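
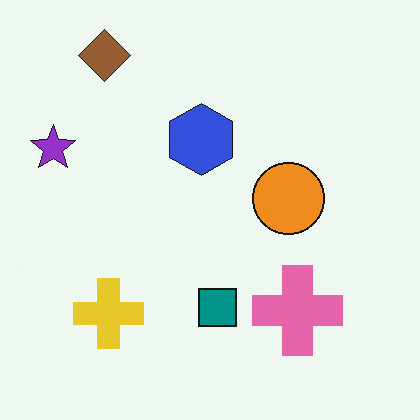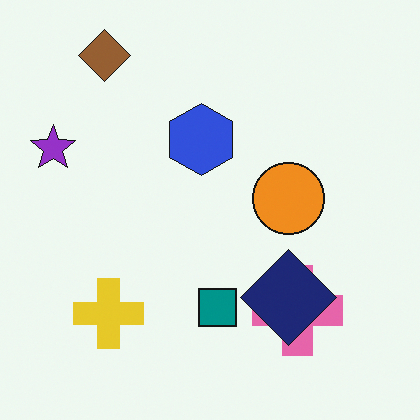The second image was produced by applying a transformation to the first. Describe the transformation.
The transformation is: overlaid with an additional navy diamond.

A navy diamond appears in the second image that is absent from the first.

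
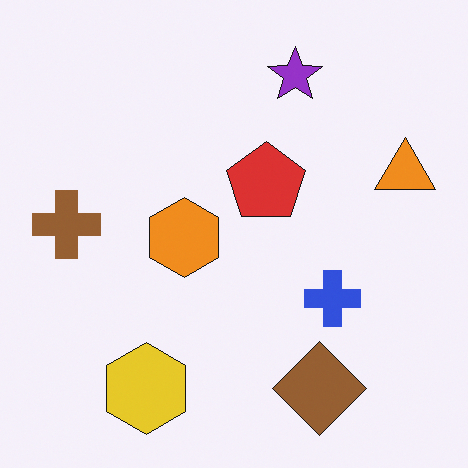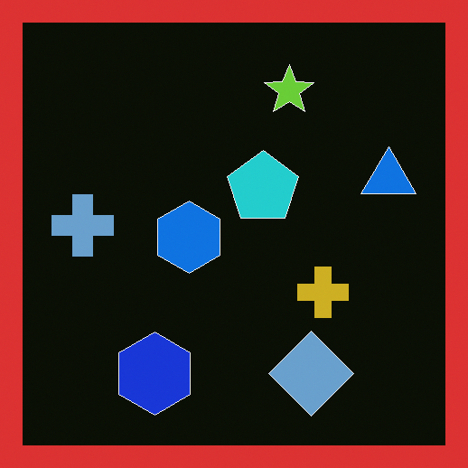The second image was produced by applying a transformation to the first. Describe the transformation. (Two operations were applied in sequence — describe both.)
The image was color-inverted (negative), then framed with a red border.

The light background has become dark and every shape's color is its complement — a photographic negative. A solid red frame runs around the edge of the second image, with the content slightly shrunk inside it.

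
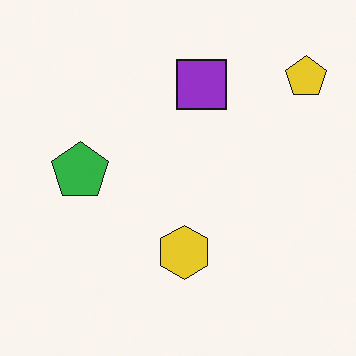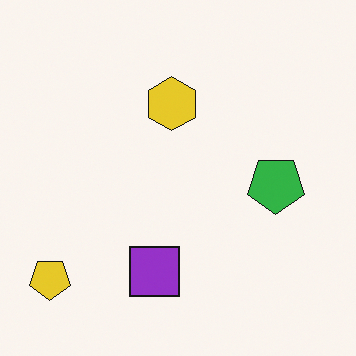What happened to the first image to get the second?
The second image is the first rotated 180°.

The yellow pentagon sits in the top-right of the first image and the bottom-left of the second — consistent with a whole-image 180° rotation.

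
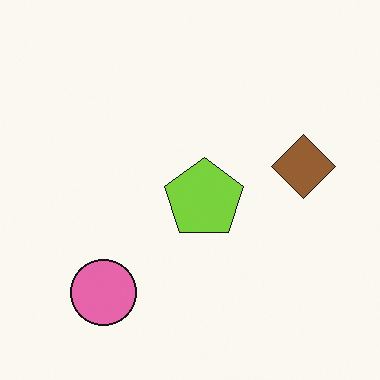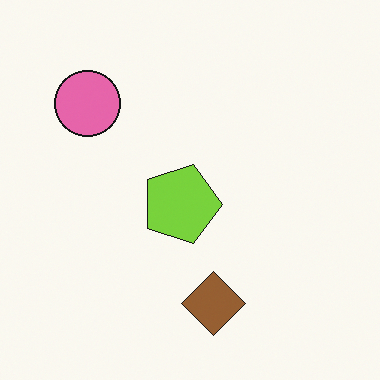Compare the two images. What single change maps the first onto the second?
This is the original image rotated 90° clockwise.

The pink circle sits in the bottom-left of the first image and the top-left of the second — consistent with a whole-image 90° clockwise rotation.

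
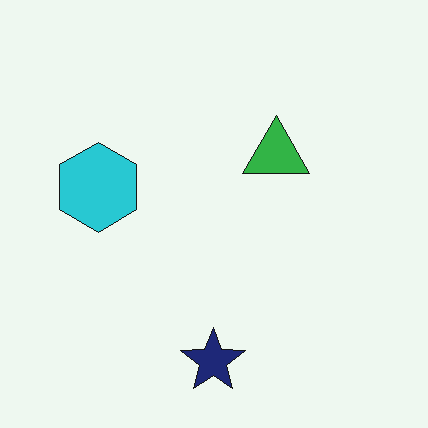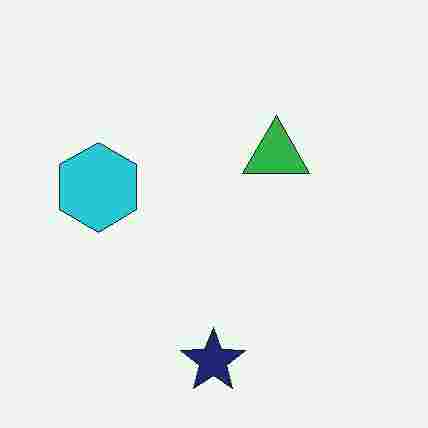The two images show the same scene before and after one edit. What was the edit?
The second image is the first degraded with heavy JPEG compression.

Blocky 8×8 compression artifacts appear around shape edges and the flat background shows ringing — characteristic JPEG degradation.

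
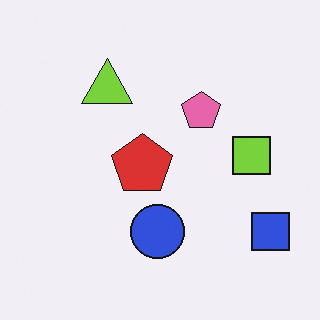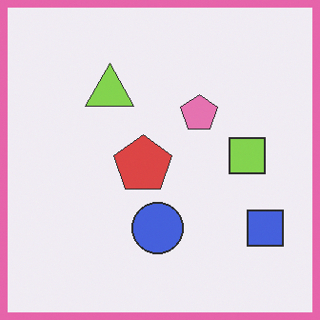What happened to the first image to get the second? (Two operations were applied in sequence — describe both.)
This is the original image given slightly reduced contrast, then framed with a pink border.

Tones are pushed toward mid-grey across the whole image — a global contrast change. A solid pink frame runs around the edge of the second image, with the content slightly shrunk inside it.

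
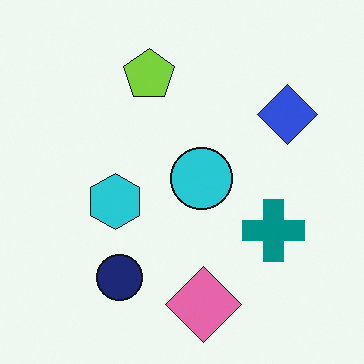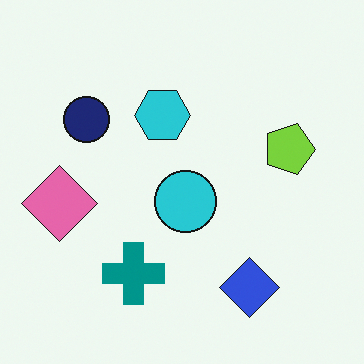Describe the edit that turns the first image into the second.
The image was rotated 90° clockwise.

The blue diamond sits in the top-right of the first image and the bottom-right of the second — consistent with a whole-image 90° clockwise rotation.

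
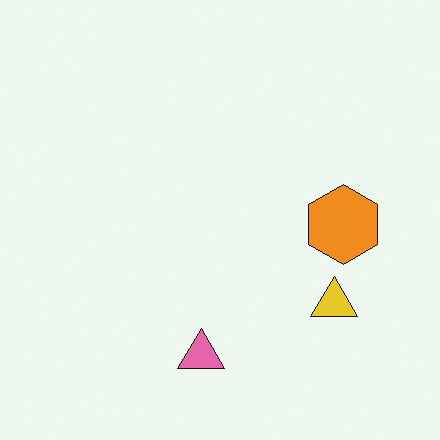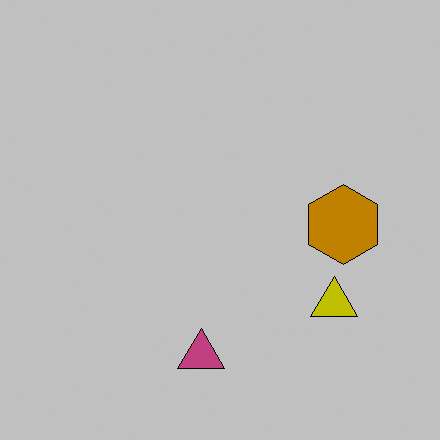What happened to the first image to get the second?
The second image is the first aggressively posterized.

Each flat color has snapped to a coarser quantized level — most visibly, the near-white background has dropped to a flat grey.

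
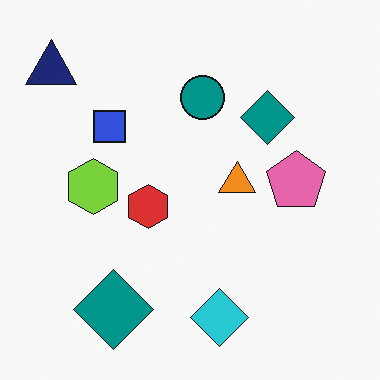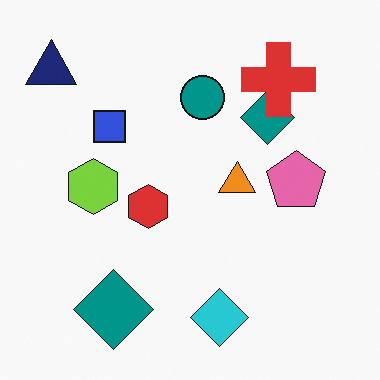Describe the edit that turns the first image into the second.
It was overlaid with an additional red cross.

A red cross appears in the second image that is absent from the first.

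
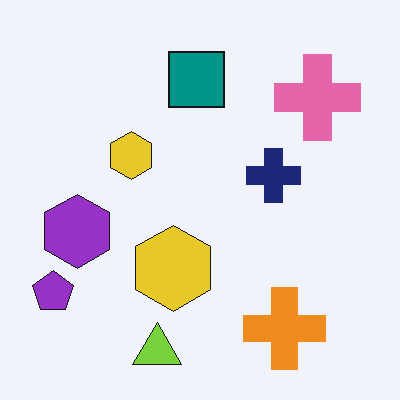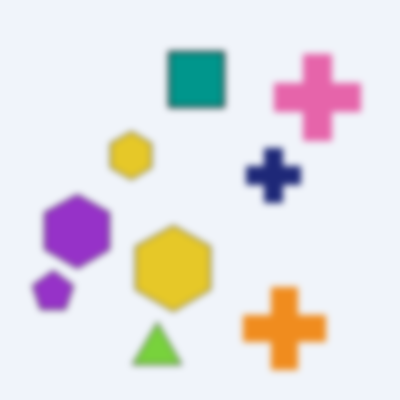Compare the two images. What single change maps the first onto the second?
This is the original image moderately blurred.

Shape edges and outlines are uniformly softened across the whole image.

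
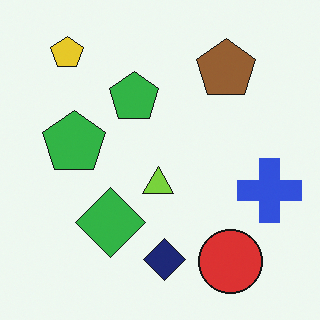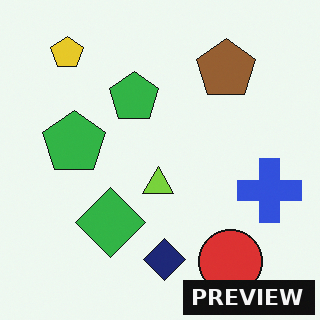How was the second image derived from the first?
It was watermarked with the text "PREVIEW" in the lower-right corner.

A dark label reading "PREVIEW" appears in the lower-right corner.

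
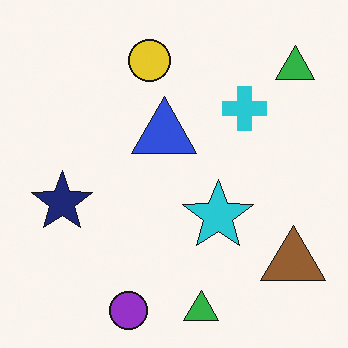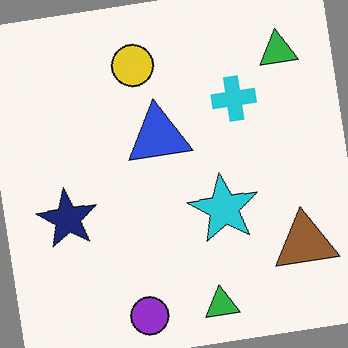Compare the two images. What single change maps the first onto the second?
This is the original image rotated counter-clockwise by a small amount.

Every shape is tilted by the same angle and the image corners show triangular fill wedges — a whole-image rotation by a non-right angle.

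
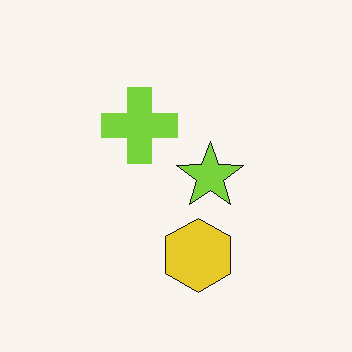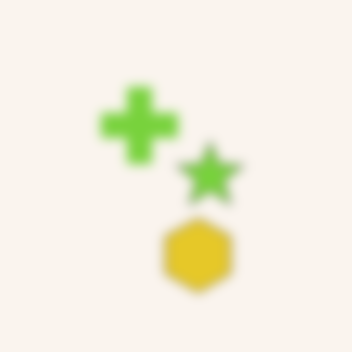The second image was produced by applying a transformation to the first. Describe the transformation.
This is the original image strongly gaussian-blurred.

Shape edges and outlines are uniformly softened across the whole image.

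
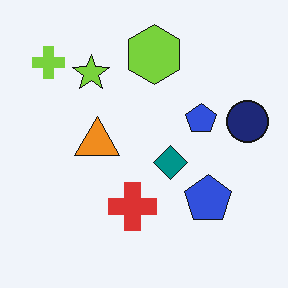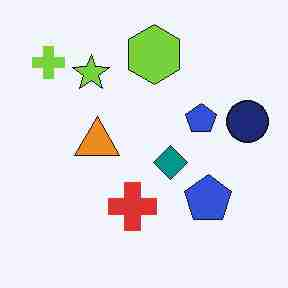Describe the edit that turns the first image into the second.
It was heavily JPEG-compressed with obvious blocking artifacts.

Blocky 8×8 compression artifacts appear around shape edges and the flat background shows ringing — characteristic JPEG degradation.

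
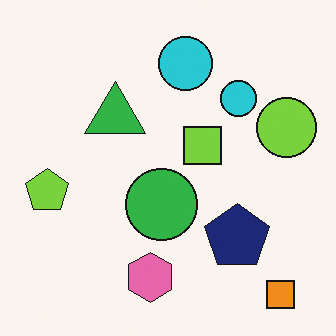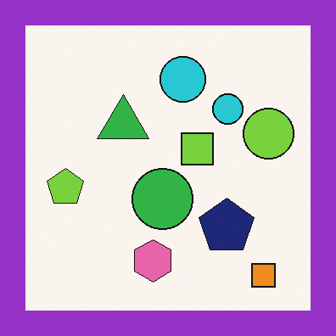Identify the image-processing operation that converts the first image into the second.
It was framed with a purple border.

A solid purple frame runs around the edge of the second image, with the content slightly shrunk inside it.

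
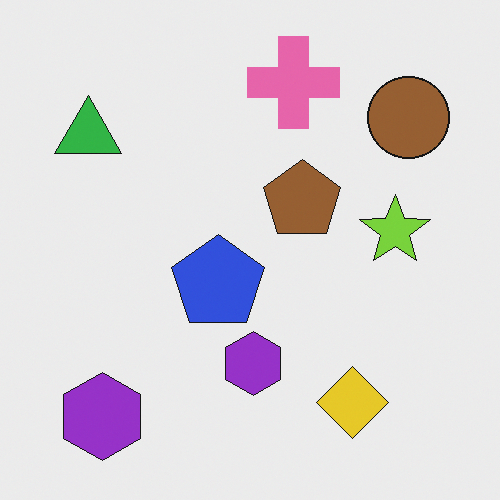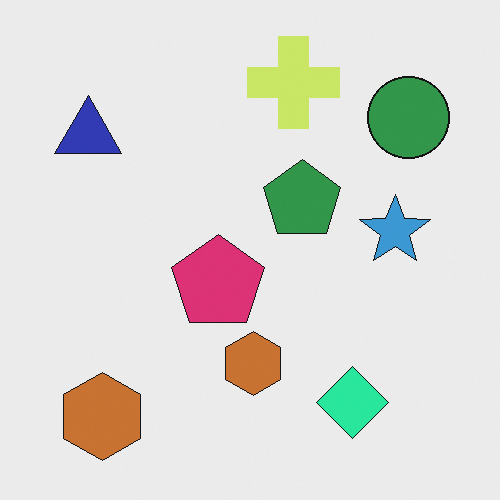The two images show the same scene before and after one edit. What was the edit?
It was hue-shifted noticeably.

Every shape's color has rotated by the same amount around the hue wheel — a uniform hue shift.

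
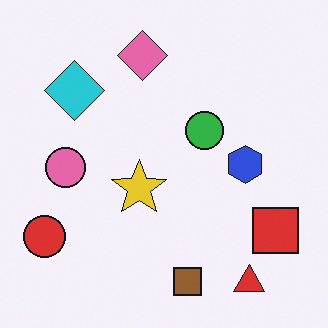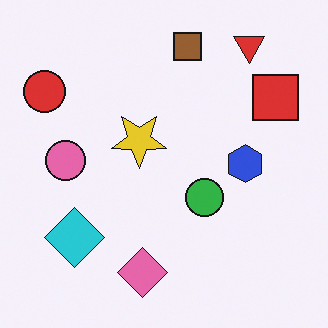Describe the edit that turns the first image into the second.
Flipped vertically (top ↔ bottom).

The red triangle is in the bottom-right of the first image and the top-right of the second — shapes on opposite sides of the horizontal midline have swapped in a mirror flip.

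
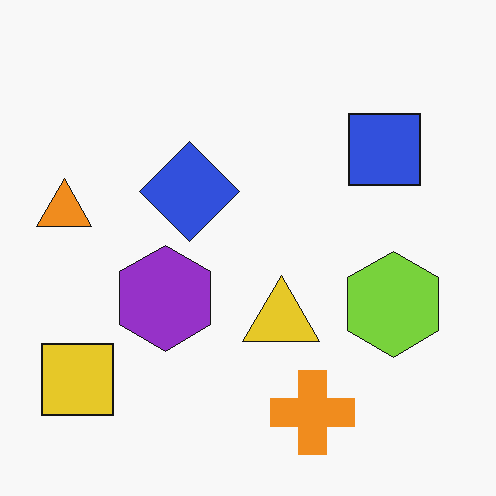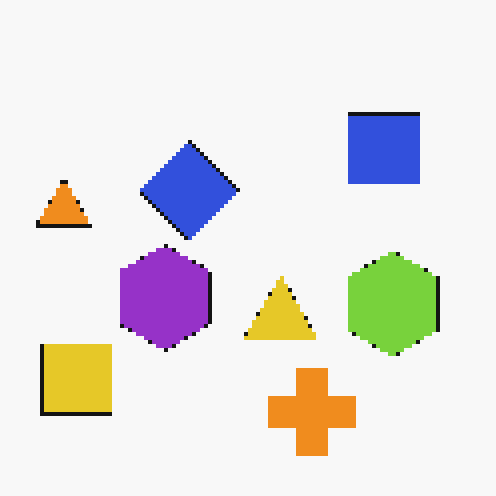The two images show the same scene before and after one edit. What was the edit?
The transformation is: lightly pixelated (a mild mosaic effect).

Shapes are reduced to large square blocks; fine edges and outlines are lost — a downscale-then-upscale (mosaic) effect.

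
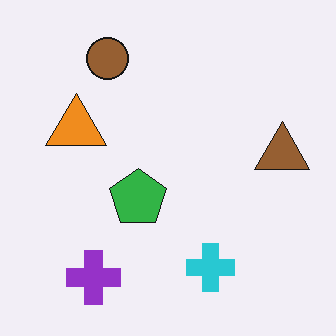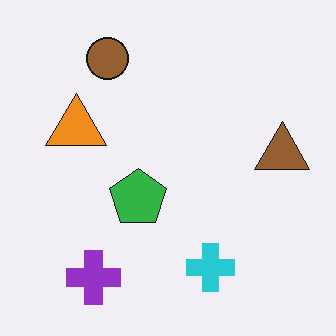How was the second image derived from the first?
It was given moderate JPEG compression.

Blocky 8×8 compression artifacts appear around shape edges and the flat background shows ringing — characteristic JPEG degradation.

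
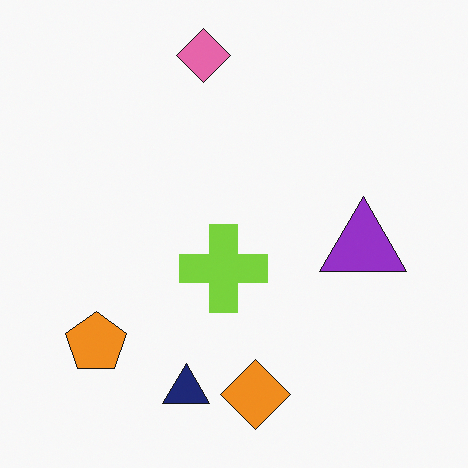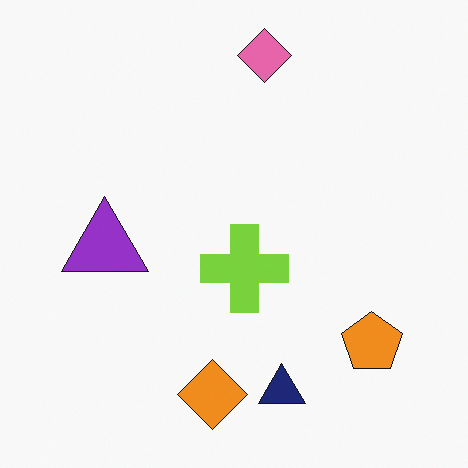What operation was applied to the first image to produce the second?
Flipped horizontally (left ↔ right).

The orange pentagon is in the bottom-left of the first image and the bottom-right of the second — shapes on opposite sides of the vertical midline have swapped in a mirror flip.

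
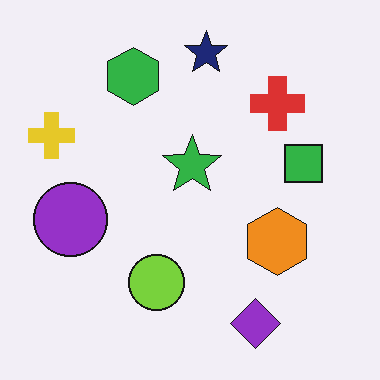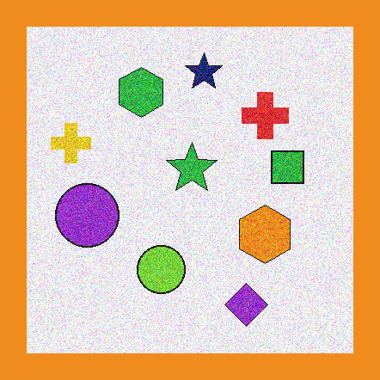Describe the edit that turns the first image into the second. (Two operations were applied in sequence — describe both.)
The transformation is: degraded with heavy additive noise, then framed with a orange border.

Random speckle covers the whole image, including the flat background. A solid orange frame runs around the edge of the second image, with the content slightly shrunk inside it.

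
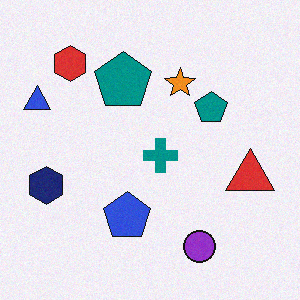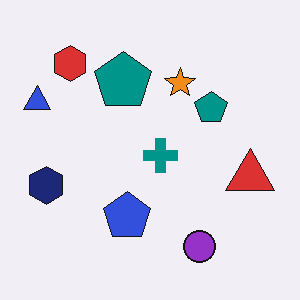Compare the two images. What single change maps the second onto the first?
The image was degraded with subtle gaussian noise.

Random speckle covers the whole image, including the flat background.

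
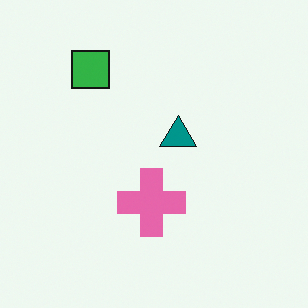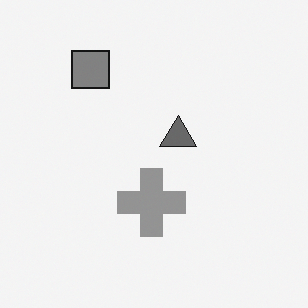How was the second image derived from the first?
This is the original image converted to grayscale.

All color is removed — every shape is now a shade of grey.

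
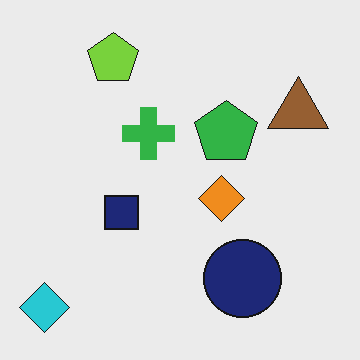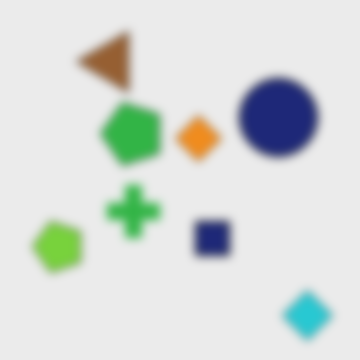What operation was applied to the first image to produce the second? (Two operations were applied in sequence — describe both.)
Rotated 90° counter-clockwise, then heavily blurred.

The cyan diamond sits in the bottom-left of the first image and the bottom-right of the second — consistent with a whole-image 90° counter-clockwise rotation. Shape edges and outlines are uniformly softened across the whole image.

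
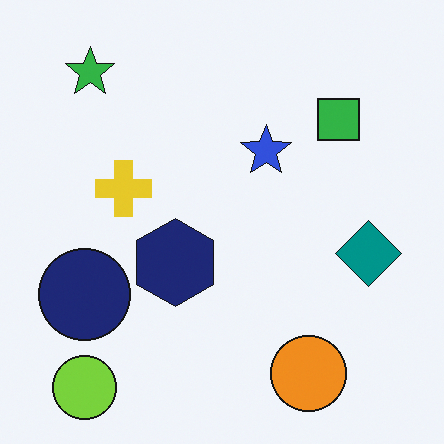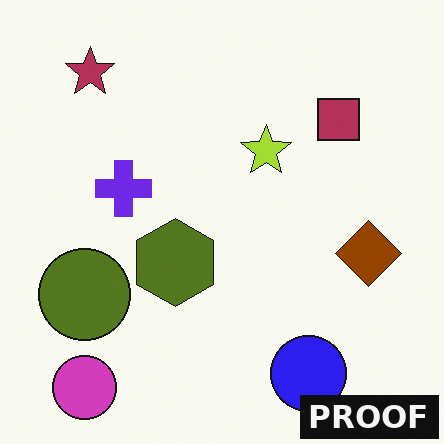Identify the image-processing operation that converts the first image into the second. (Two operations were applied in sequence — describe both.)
Hue-shifted by a large amount, then watermarked with the text "PROOF" in the lower-right corner.

Every shape's color has rotated by the same amount around the hue wheel — a uniform hue shift. A dark label reading "PROOF" appears in the lower-right corner.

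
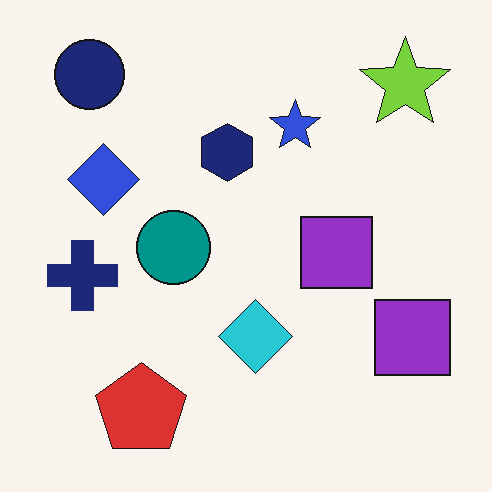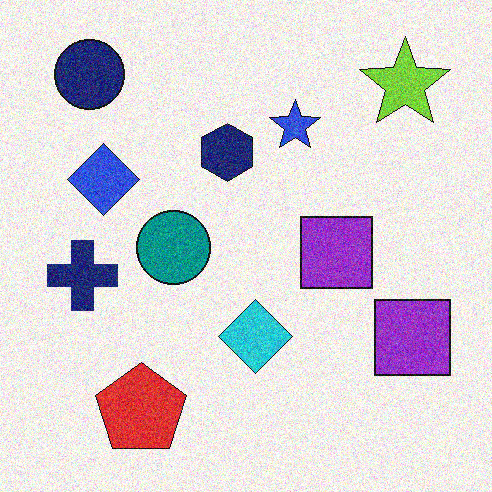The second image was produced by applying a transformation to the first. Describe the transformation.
The second image is the first degraded with moderate additive noise.

Random speckle covers the whole image, including the flat background.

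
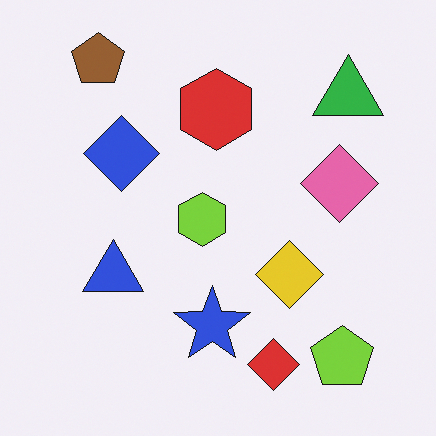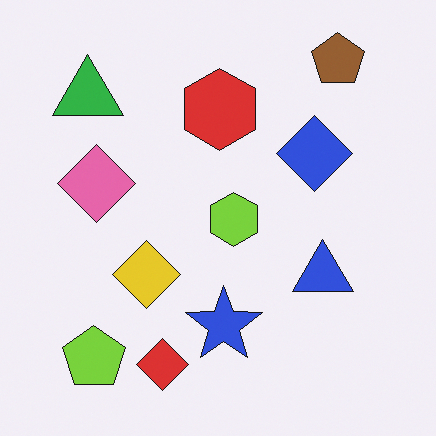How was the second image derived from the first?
The second image is the first flipped horizontally (left ↔ right).

The green triangle is in the top-right of the first image and the top-left of the second — shapes on opposite sides of the vertical midline have swapped in a mirror flip.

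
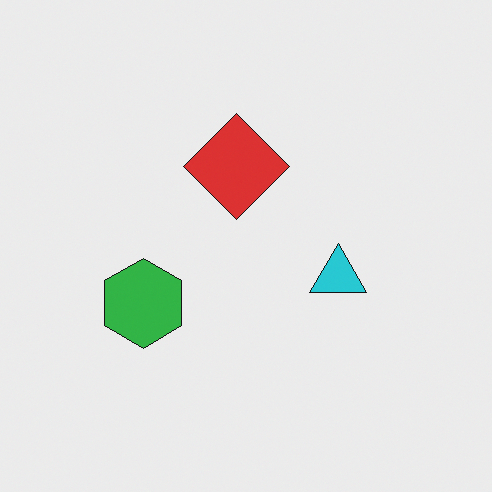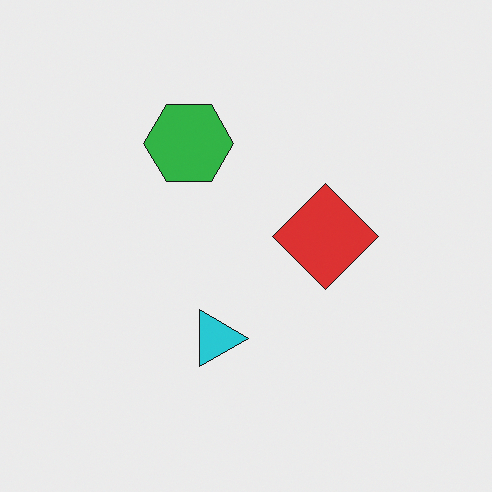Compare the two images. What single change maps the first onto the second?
The second image is the first rotated 90° clockwise.

The green hexagon sits in the left of the first image and the top of the second — consistent with a whole-image 90° clockwise rotation.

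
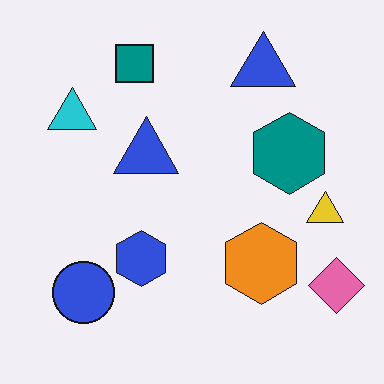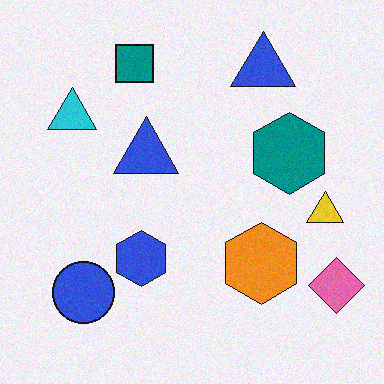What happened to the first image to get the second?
The transformation is: degraded with a light layer of grain.

Random speckle covers the whole image, including the flat background.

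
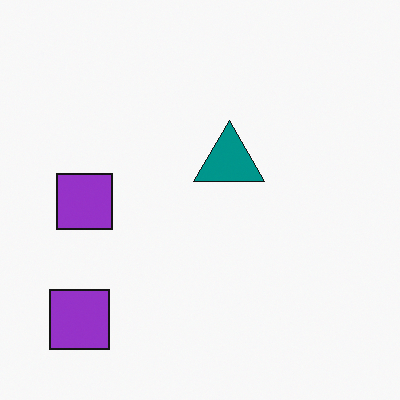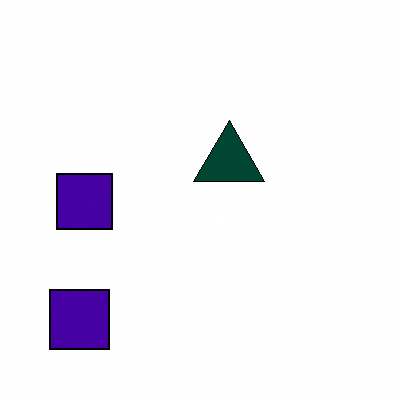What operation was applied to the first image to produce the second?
The image was given much higher contrast.

Tones are pushed away from mid-grey across the whole image — a global contrast change.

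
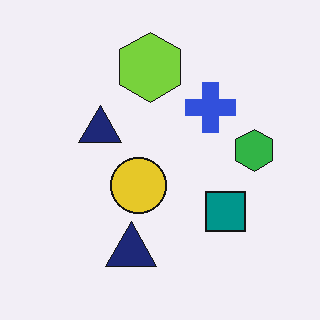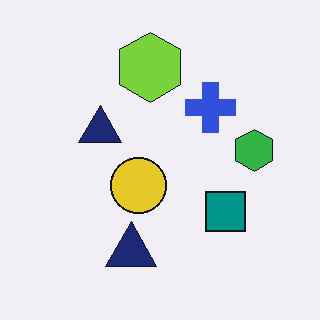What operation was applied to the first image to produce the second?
Given moderate JPEG compression.

Blocky 8×8 compression artifacts appear around shape edges and the flat background shows ringing — characteristic JPEG degradation.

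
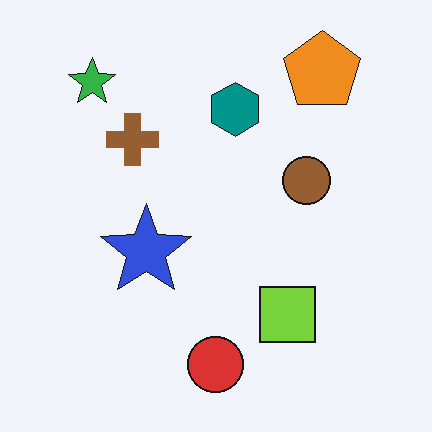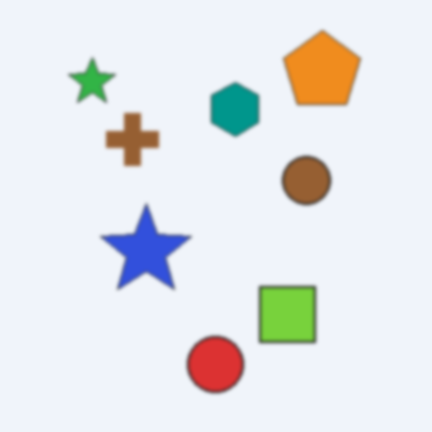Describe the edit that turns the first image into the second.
The second image is the first given a subtle gaussian blur.

Shape edges and outlines are uniformly softened across the whole image.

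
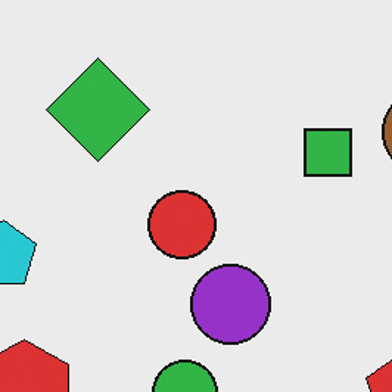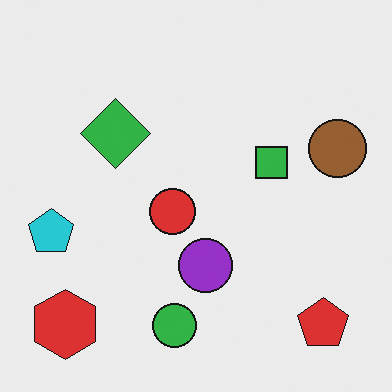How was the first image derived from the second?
This is the original image cropped to a modestly smaller region and rescaled.

The visible shapes are larger and the field of view is narrower; shapes near the original edges may be partly or wholly outside the frame — a crop-and-rescale.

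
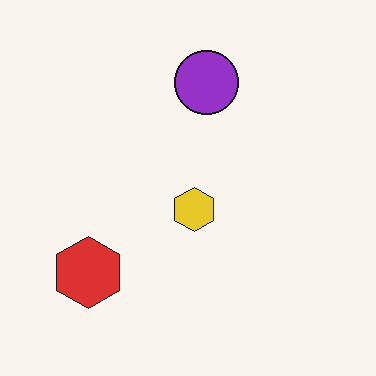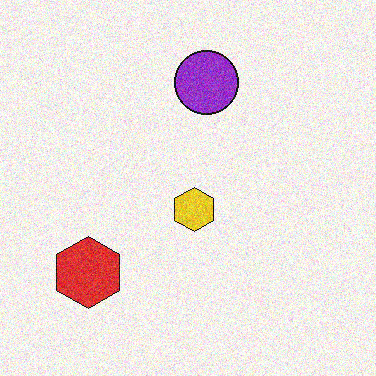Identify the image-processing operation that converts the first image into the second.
The second image is the first degraded with visible gaussian noise.

Random speckle covers the whole image, including the flat background.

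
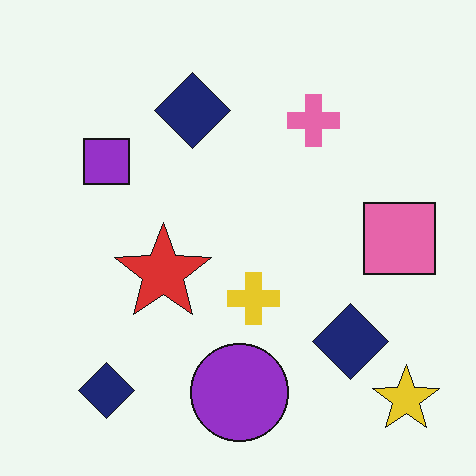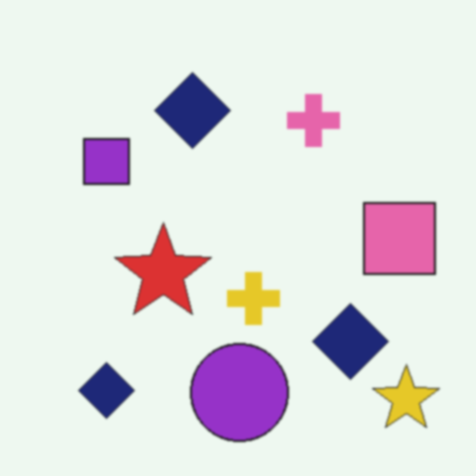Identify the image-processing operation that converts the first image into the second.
It was slightly softened.

Shape edges and outlines are uniformly softened across the whole image.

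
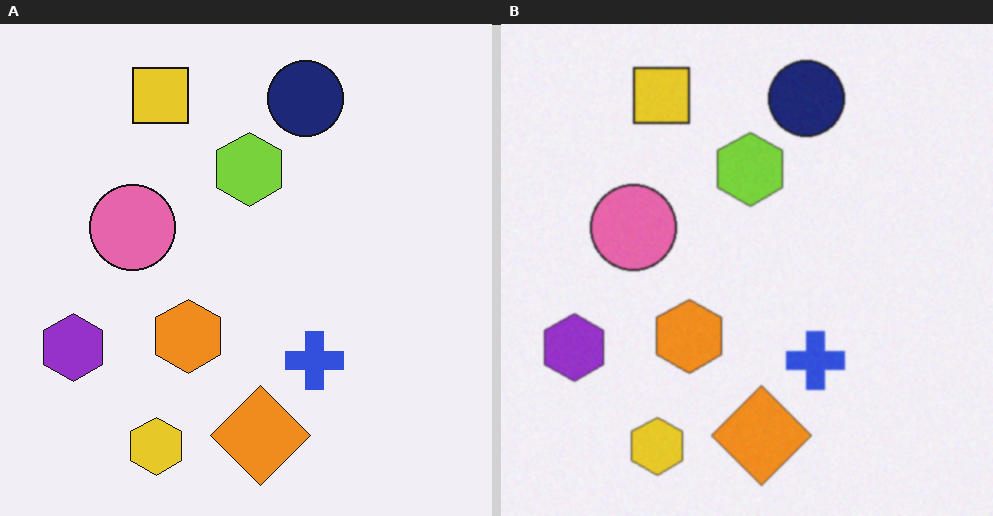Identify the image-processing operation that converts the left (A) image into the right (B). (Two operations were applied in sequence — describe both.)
This is the original image degraded with subtle gaussian noise, then lightly blurred.

Random speckle covers the whole image, including the flat background. Shape edges and outlines are uniformly softened across the whole image.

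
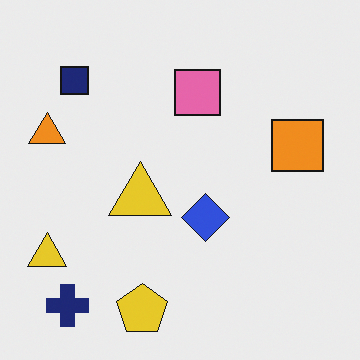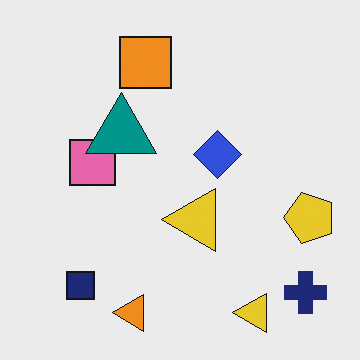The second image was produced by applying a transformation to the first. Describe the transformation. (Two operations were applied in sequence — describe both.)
The second image is the first rotated 90° counter-clockwise, then overlaid with an additional teal triangle.

The navy cross sits in the bottom-left of the first image and the bottom-right of the second — consistent with a whole-image 90° counter-clockwise rotation. A teal triangle appears in the second image that is absent from the first.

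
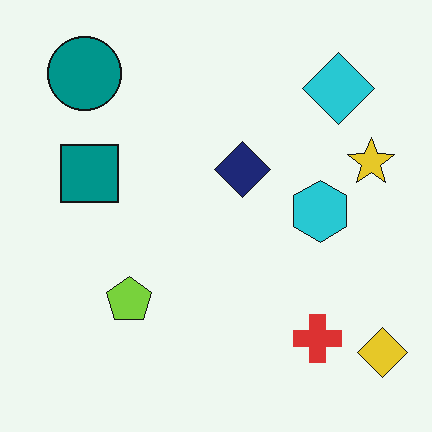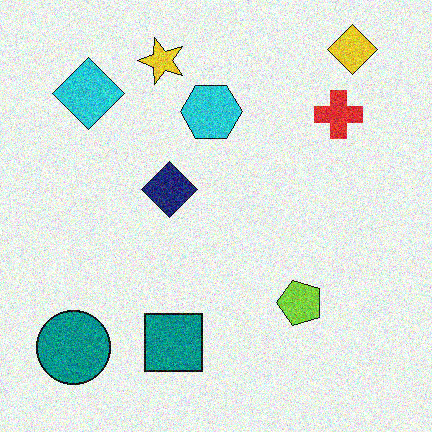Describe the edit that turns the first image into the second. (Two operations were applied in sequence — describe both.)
It was rotated 90° counter-clockwise, then degraded with visible gaussian noise.

The yellow diamond sits in the bottom-right of the first image and the top-right of the second — consistent with a whole-image 90° counter-clockwise rotation. Random speckle covers the whole image, including the flat background.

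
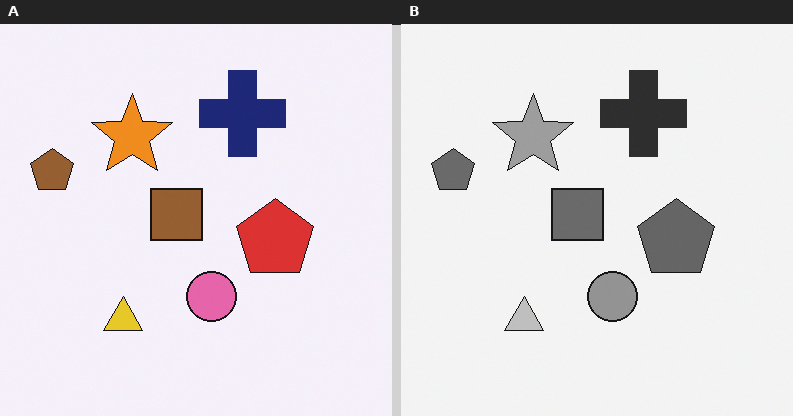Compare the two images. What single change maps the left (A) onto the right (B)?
It was converted to grayscale.

All color is removed — every shape is now a shade of grey.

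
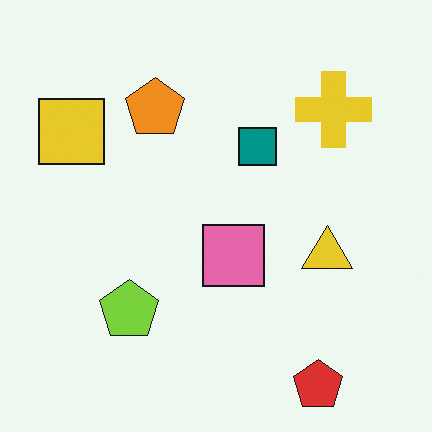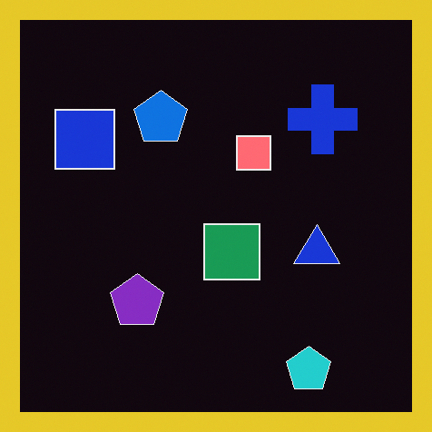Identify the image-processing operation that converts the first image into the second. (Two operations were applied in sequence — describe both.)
The image was color-inverted (negative), then framed with a yellow border.

The light background has become dark and every shape's color is its complement — a photographic negative. A solid yellow frame runs around the edge of the second image, with the content slightly shrunk inside it.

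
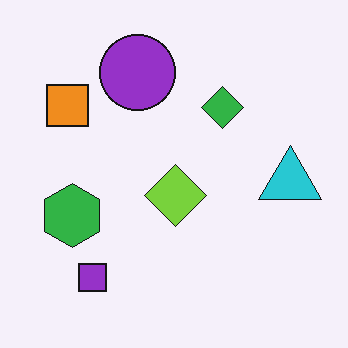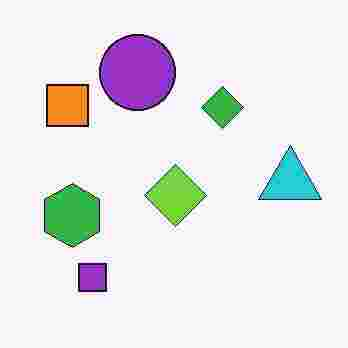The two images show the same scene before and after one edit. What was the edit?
The second image is the first heavily JPEG-compressed with obvious blocking artifacts.

Blocky 8×8 compression artifacts appear around shape edges and the flat background shows ringing — characteristic JPEG degradation.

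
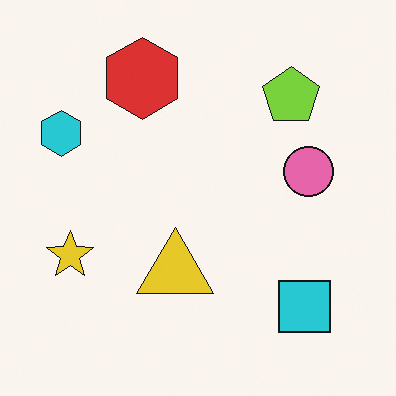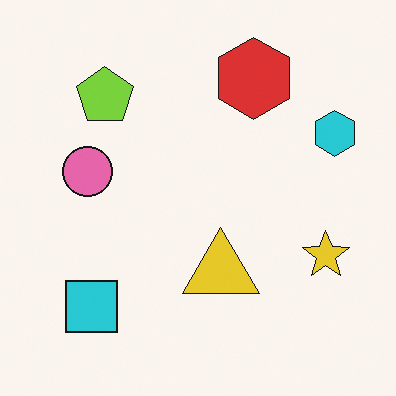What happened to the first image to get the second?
This is the original image flipped horizontally (left ↔ right).

The cyan hexagon is in the left of the first image and the right of the second — shapes on opposite sides of the vertical midline have swapped in a mirror flip.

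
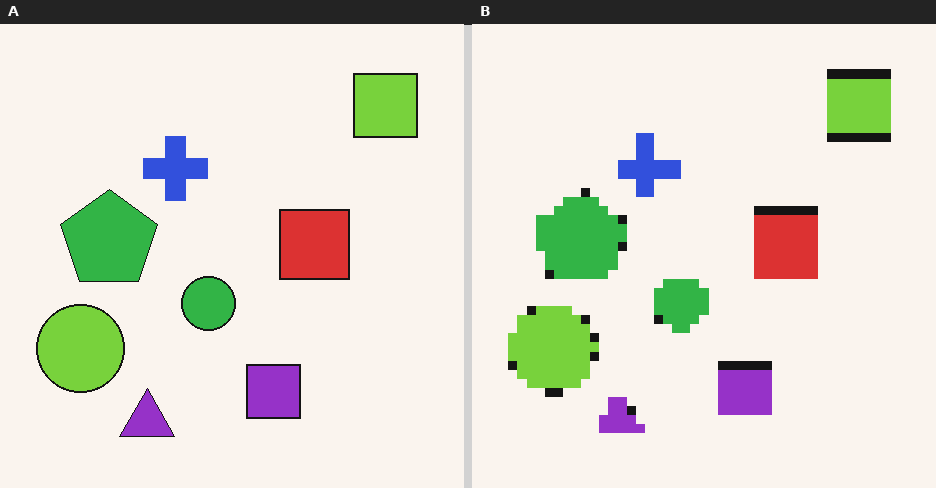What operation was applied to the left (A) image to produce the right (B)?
It was coarsely pixelated.

Shapes are reduced to large square blocks; fine edges and outlines are lost — a downscale-then-upscale (mosaic) effect.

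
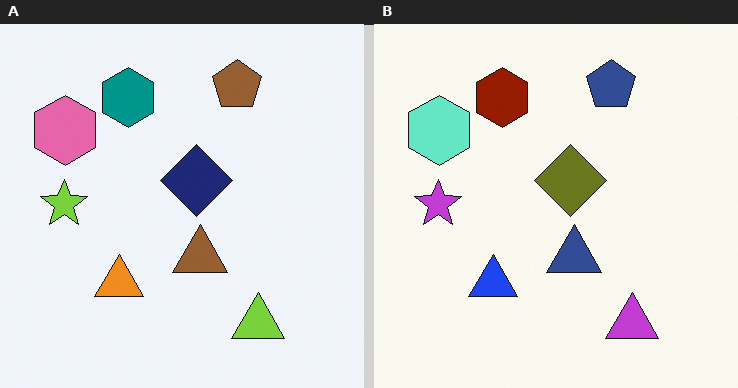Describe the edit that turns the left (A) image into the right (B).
The image was hue-shifted by a large amount.

Every shape's color has rotated by the same amount around the hue wheel — a uniform hue shift.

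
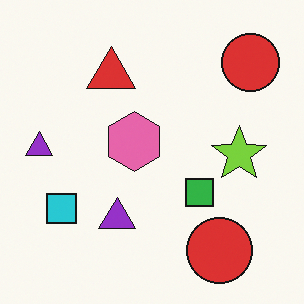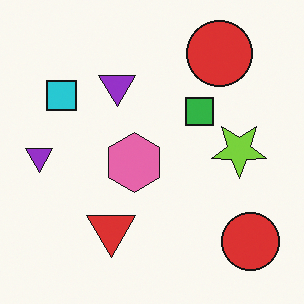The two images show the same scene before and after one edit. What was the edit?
The image was flipped vertically (top ↔ bottom).

The red triangle is in the top of the first image and the bottom of the second — shapes on opposite sides of the horizontal midline have swapped in a mirror flip.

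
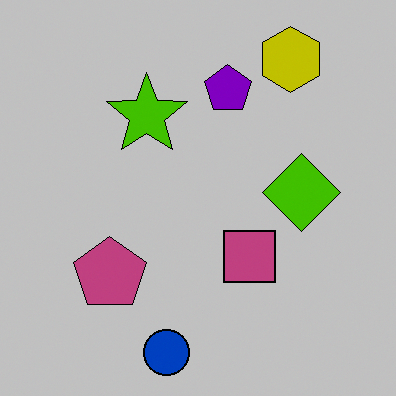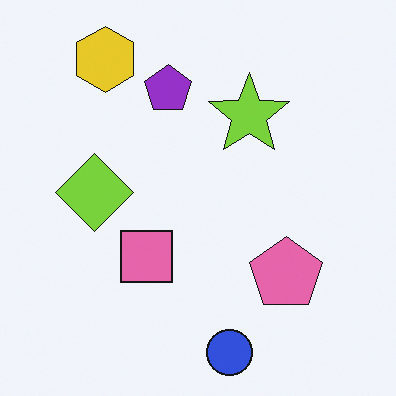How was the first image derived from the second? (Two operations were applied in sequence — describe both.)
The image was heavily posterized to just a handful of flat colors, then flipped horizontally (left ↔ right).

Each flat color has snapped to a coarser quantized level — most visibly, the near-white background has dropped to a flat grey. The lime diamond is in the left of the second image and the right of the first — shapes on opposite sides of the vertical midline have swapped in a mirror flip.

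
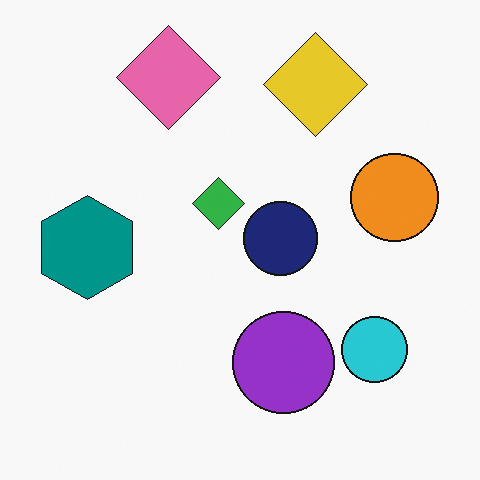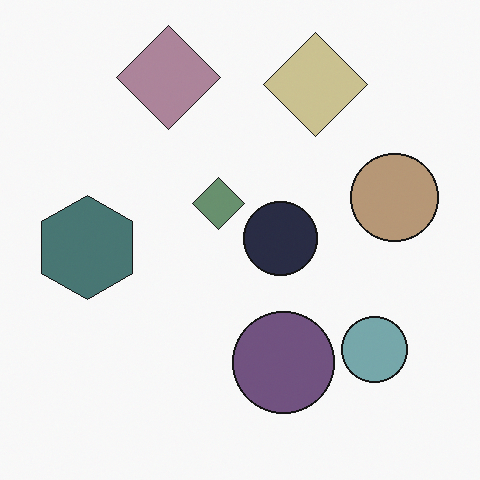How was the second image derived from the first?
This is the original image made much more muted (saturation change).

All colors are more muted and greyish — a global saturation change.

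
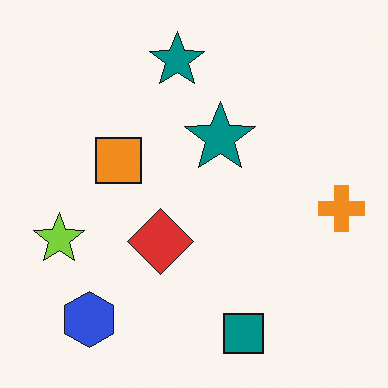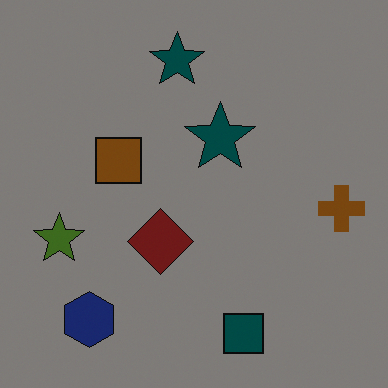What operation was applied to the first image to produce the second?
Noticeably darkened.

Every pixel — background and shapes alike — is uniformly darkened.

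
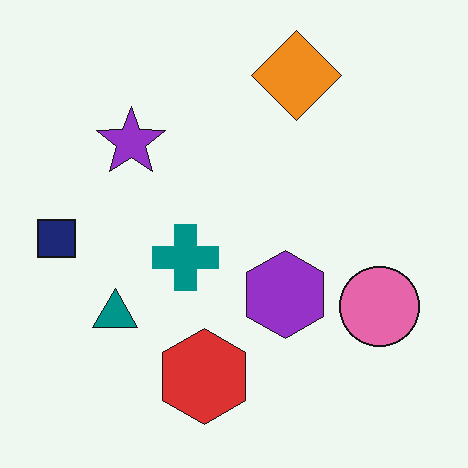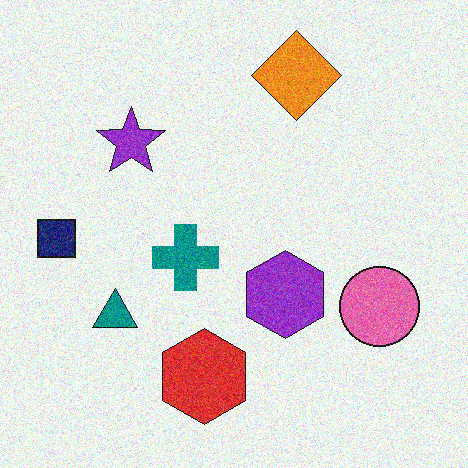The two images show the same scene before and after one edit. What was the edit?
Degraded with moderate additive noise.

Random speckle covers the whole image, including the flat background.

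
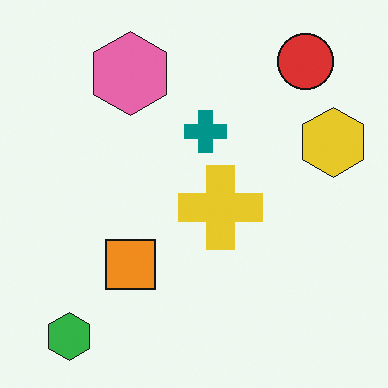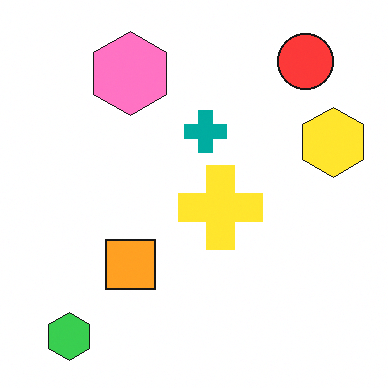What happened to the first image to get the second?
The image was slightly brightened.

Every pixel — background and shapes alike — is uniformly brightened.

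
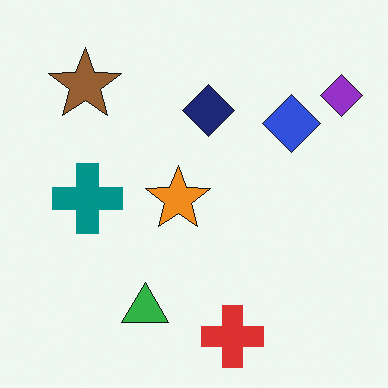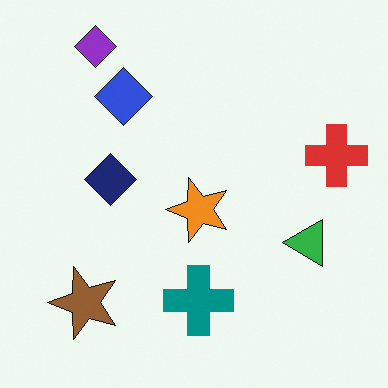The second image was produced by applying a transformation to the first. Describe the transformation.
The transformation is: rotated 90° counter-clockwise.

The purple diamond sits in the top-right of the first image and the top-left of the second — consistent with a whole-image 90° counter-clockwise rotation.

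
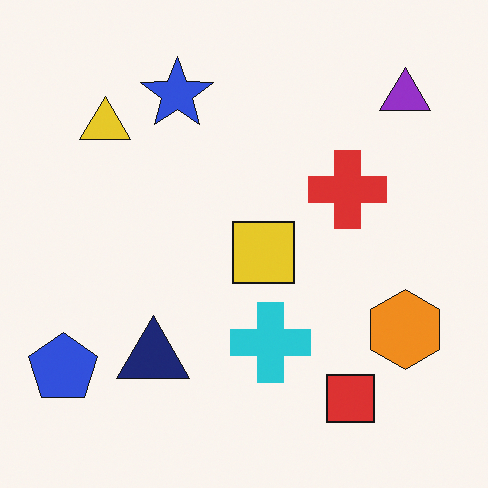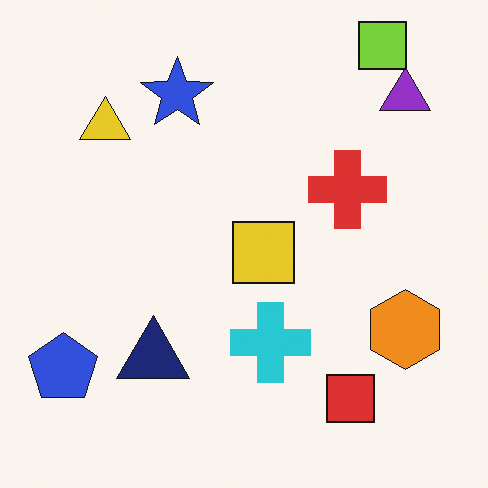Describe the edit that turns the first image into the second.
It was overlaid with an additional lime square.

A lime square appears in the second image that is absent from the first.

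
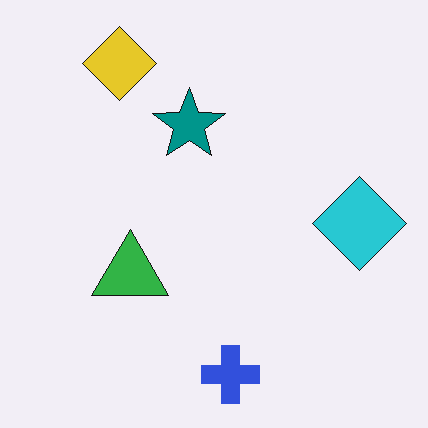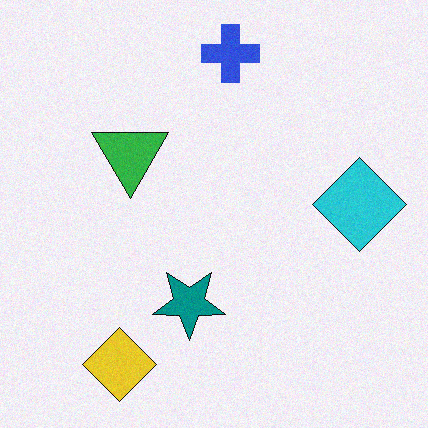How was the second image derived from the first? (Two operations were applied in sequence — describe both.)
The transformation is: degraded with subtle gaussian noise, then flipped vertically (top ↔ bottom).

Random speckle covers the whole image, including the flat background. The blue cross is in the bottom of the first image and the top of the second — shapes on opposite sides of the horizontal midline have swapped in a mirror flip.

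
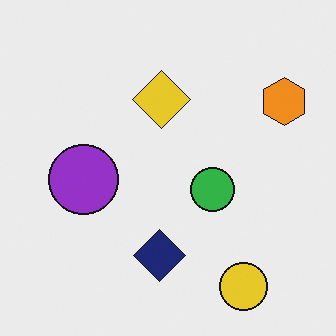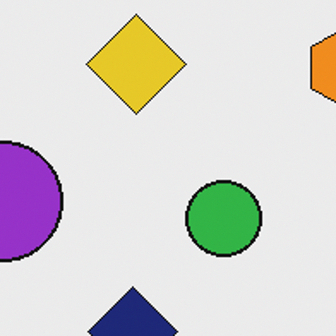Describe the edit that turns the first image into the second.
The transformation is: cropped to a noticeably smaller region and rescaled.

The visible shapes are larger and the field of view is narrower; shapes near the original edges may be partly or wholly outside the frame — a crop-and-rescale.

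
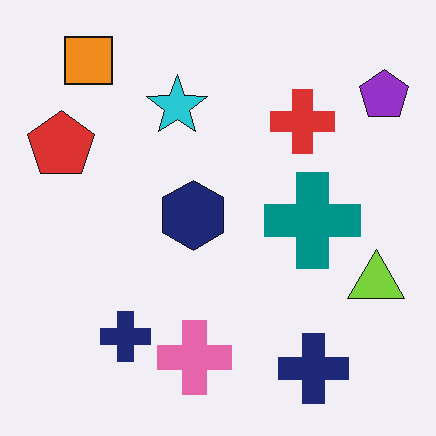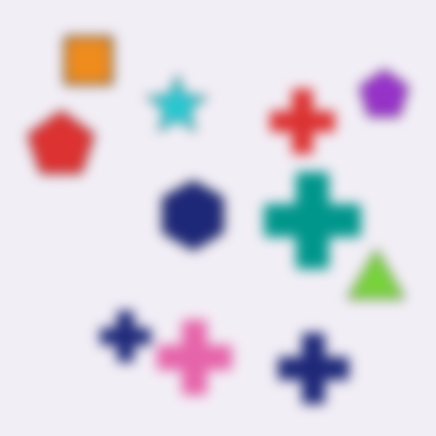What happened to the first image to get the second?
Heavily blurred.

Shape edges and outlines are uniformly softened across the whole image.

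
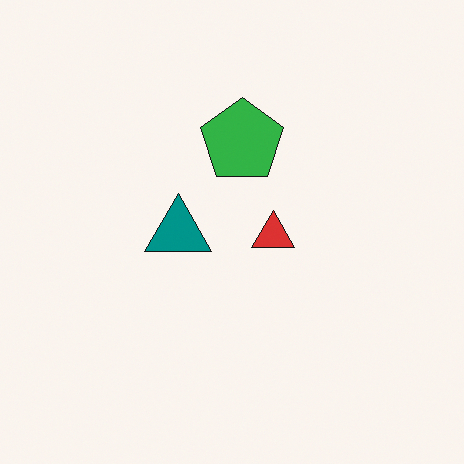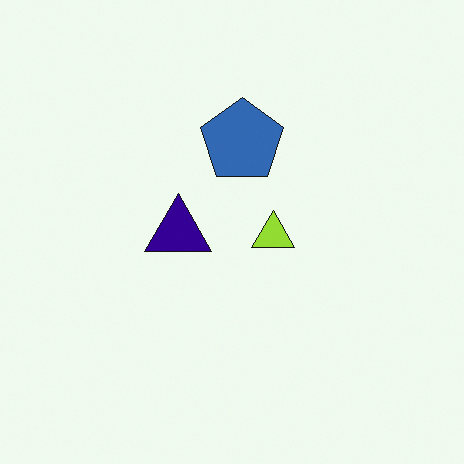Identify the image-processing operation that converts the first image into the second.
The second image is the first hue-shifted through roughly a third of the color wheel.

Every shape's color has rotated by the same amount around the hue wheel — a uniform hue shift.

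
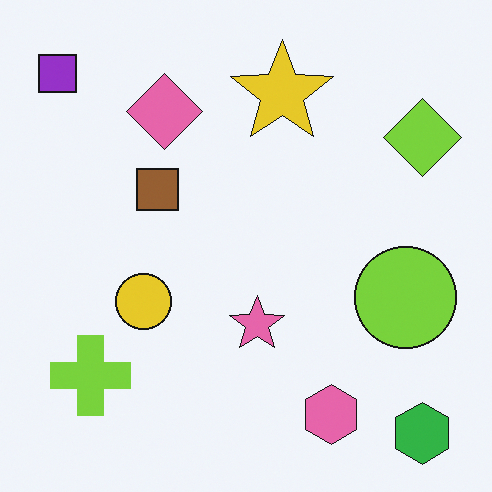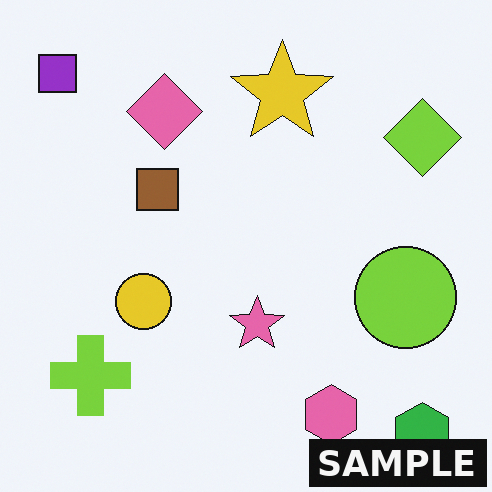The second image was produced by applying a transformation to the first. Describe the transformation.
The transformation is: watermarked with the text "SAMPLE" in the lower-right corner.

A dark label reading "SAMPLE" appears in the lower-right corner.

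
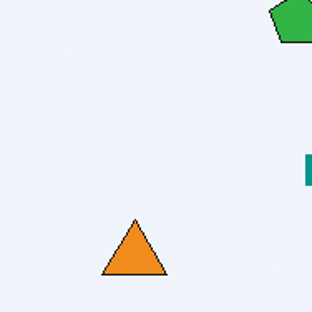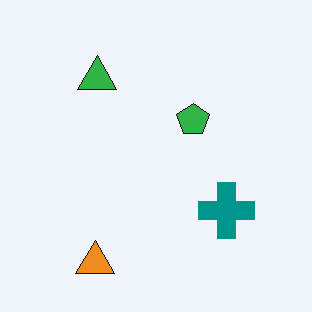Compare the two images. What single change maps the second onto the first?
The image was cropped tightly and scaled back up.

The visible shapes are larger and the field of view is narrower; shapes near the original edges may be partly or wholly outside the frame — a crop-and-rescale.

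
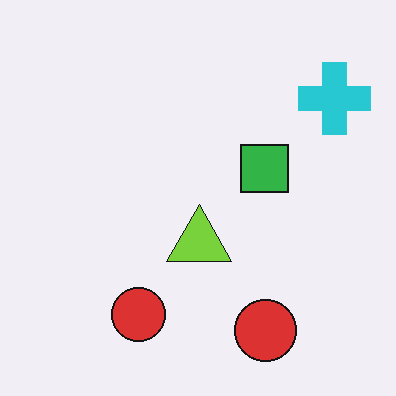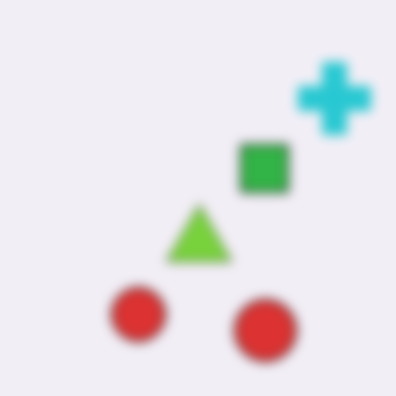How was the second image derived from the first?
The transformation is: strongly gaussian-blurred.

Shape edges and outlines are uniformly softened across the whole image.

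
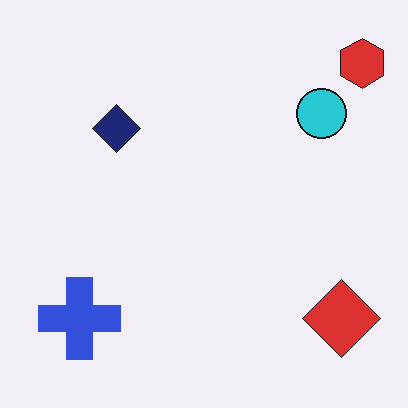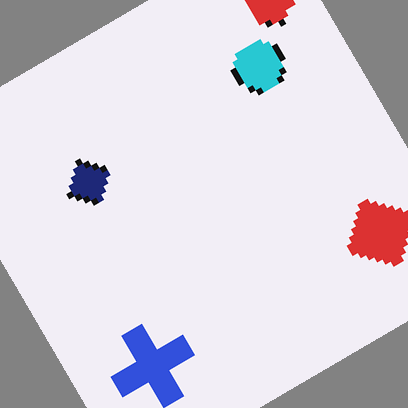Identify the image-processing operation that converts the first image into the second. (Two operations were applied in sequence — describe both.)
The image was pixelated into visible square blocks, then rotated counter-clockwise by a large amount — several tens of degrees.

Shapes are reduced to large square blocks; fine edges and outlines are lost — a downscale-then-upscale (mosaic) effect. Every shape is tilted by the same angle and the image corners show triangular fill wedges — a whole-image rotation by a non-right angle.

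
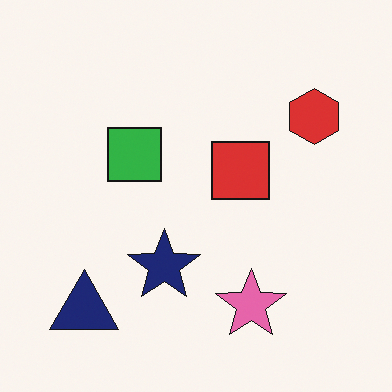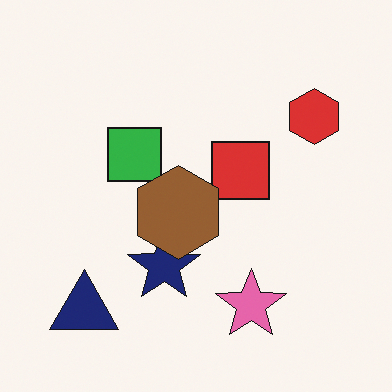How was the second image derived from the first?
The image was overlaid with an additional brown hexagon.

A brown hexagon appears in the second image that is absent from the first.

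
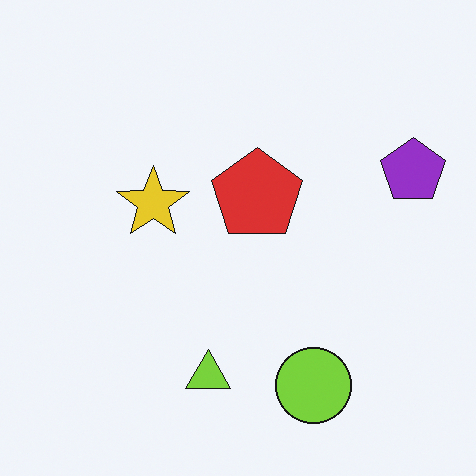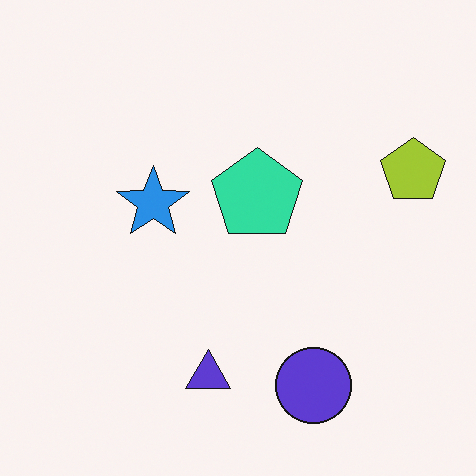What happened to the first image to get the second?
The image was hue-shifted by a large amount.

Every shape's color has rotated by the same amount around the hue wheel — a uniform hue shift.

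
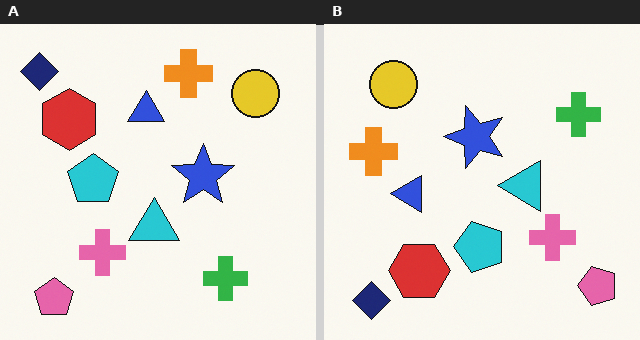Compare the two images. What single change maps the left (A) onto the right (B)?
The image was rotated 90° counter-clockwise.

The navy diamond sits in the top-left of the left (A) image and the bottom-left of the right (B) — consistent with a whole-image 90° counter-clockwise rotation.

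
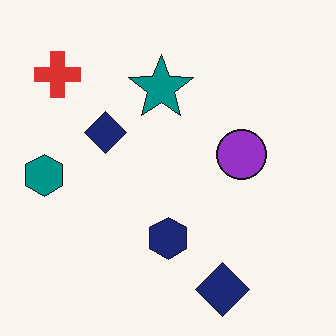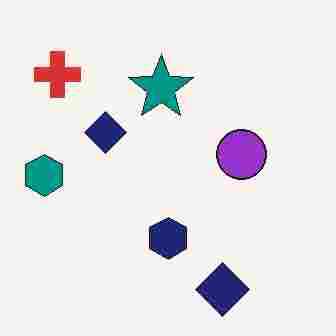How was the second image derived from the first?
It was degraded with heavy JPEG compression.

Blocky 8×8 compression artifacts appear around shape edges and the flat background shows ringing — characteristic JPEG degradation.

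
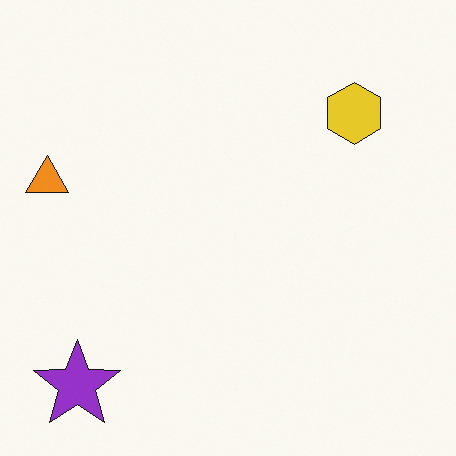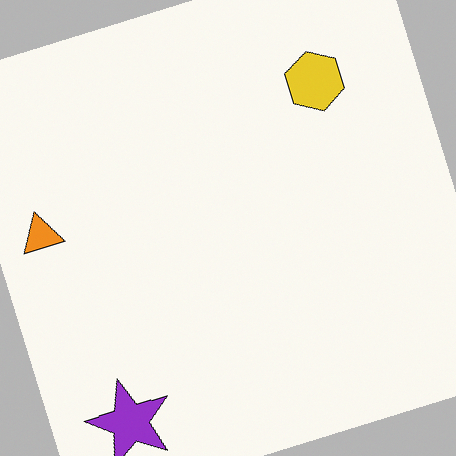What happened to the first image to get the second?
This is the original image rotated counter-clockwise by a moderate amount.

Every shape is tilted by the same angle and the image corners show triangular fill wedges — a whole-image rotation by a non-right angle.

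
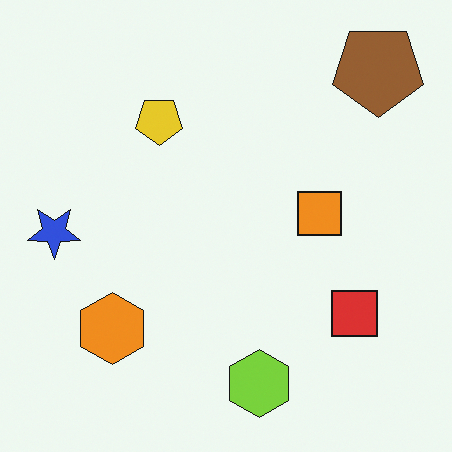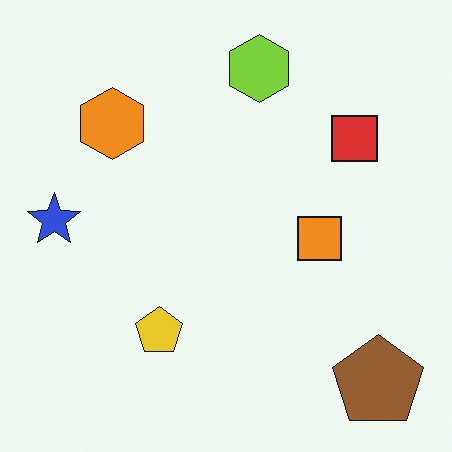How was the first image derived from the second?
Flipped vertically (top ↔ bottom).

The lime hexagon is in the top of the second image and the bottom of the first — shapes on opposite sides of the horizontal midline have swapped in a mirror flip.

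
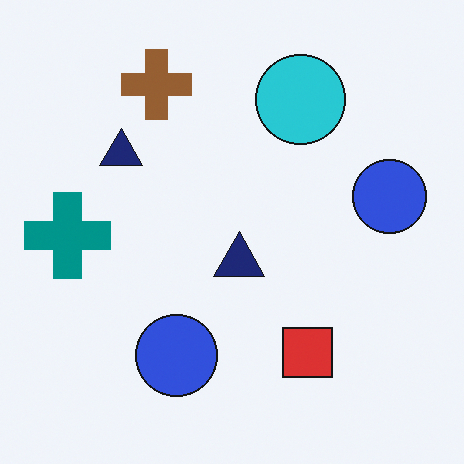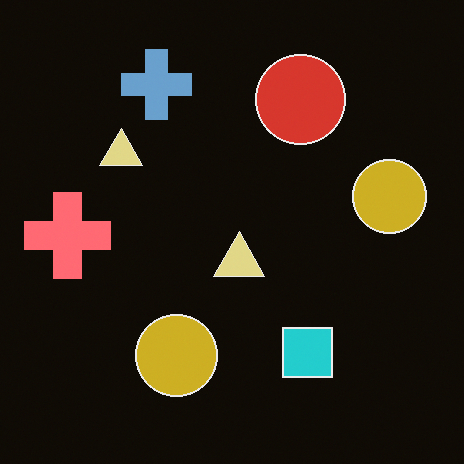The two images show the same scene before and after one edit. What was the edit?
The transformation is: color-inverted (negative).

The light background has become dark and every shape's color is its complement — a photographic negative.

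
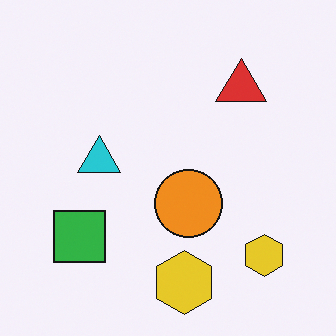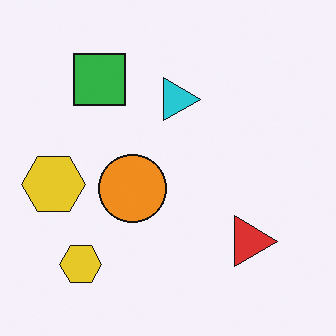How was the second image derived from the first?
The image was rotated 90° clockwise.

The green square sits in the bottom-left of the first image and the top-left of the second — consistent with a whole-image 90° clockwise rotation.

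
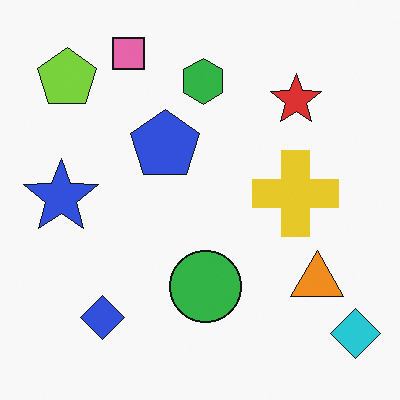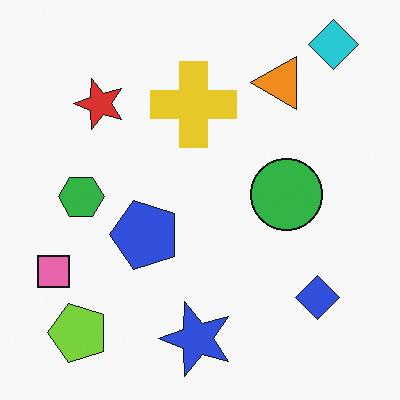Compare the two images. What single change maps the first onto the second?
It was rotated 90° counter-clockwise.

The cyan diamond sits in the bottom-right of the first image and the top-right of the second — consistent with a whole-image 90° counter-clockwise rotation.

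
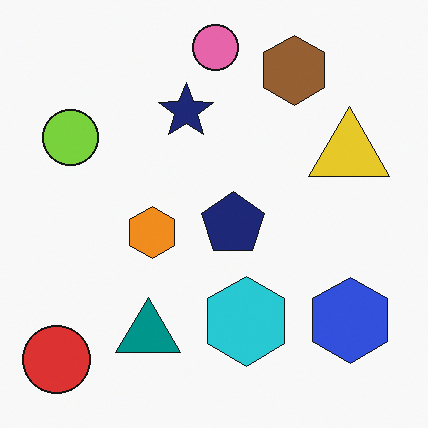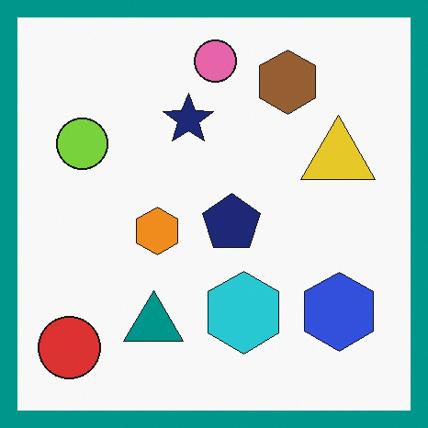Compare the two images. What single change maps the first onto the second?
The transformation is: framed with a teal border.

A solid teal frame runs around the edge of the second image, with the content slightly shrunk inside it.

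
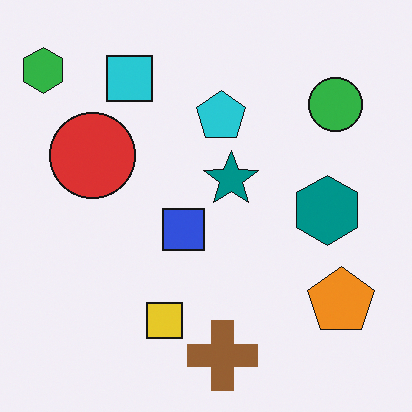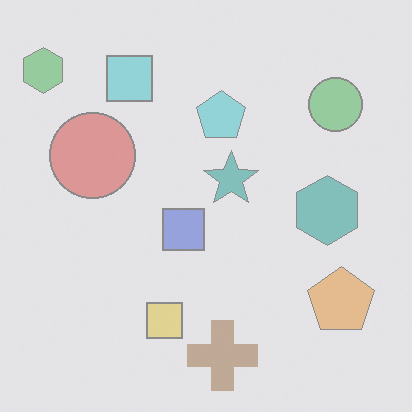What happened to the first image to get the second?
The transformation is: washed out (contrast reduced).

Tones are pushed toward mid-grey across the whole image — a global contrast change.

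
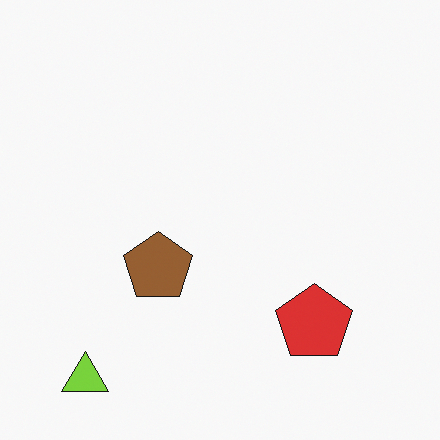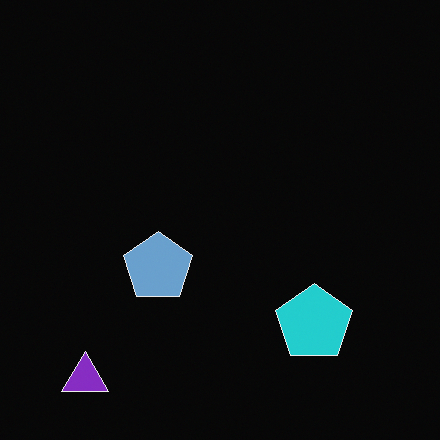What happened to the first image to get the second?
The transformation is: color-inverted (negative).

The light background has become dark and every shape's color is its complement — a photographic negative.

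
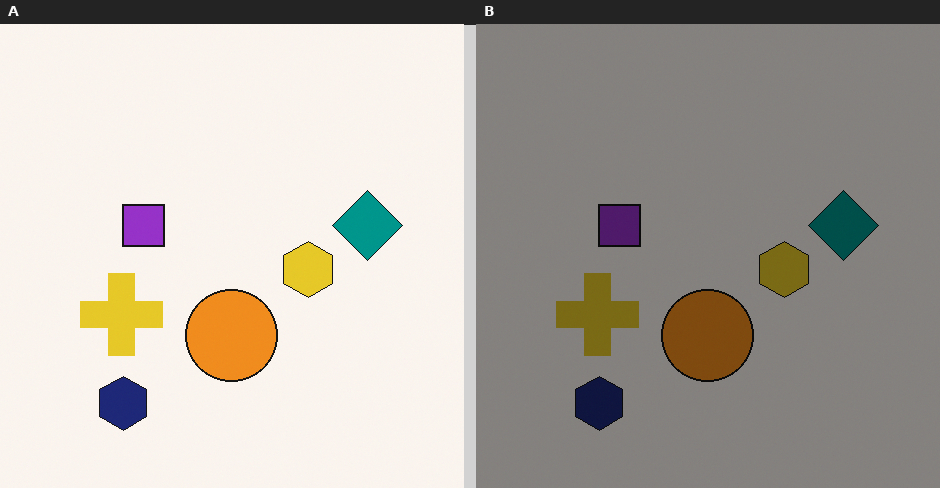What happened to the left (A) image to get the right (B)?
The image was darkened a lot.

Every pixel — background and shapes alike — is uniformly darkened.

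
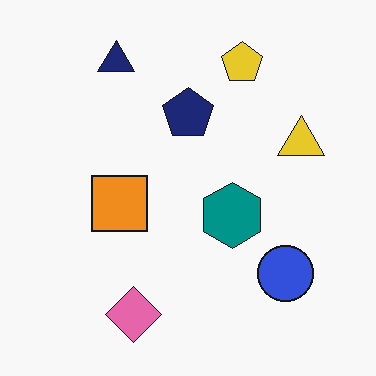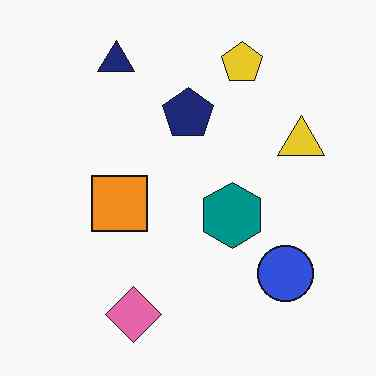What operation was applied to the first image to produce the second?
The second image is the first given moderate JPEG compression.

Blocky 8×8 compression artifacts appear around shape edges and the flat background shows ringing — characteristic JPEG degradation.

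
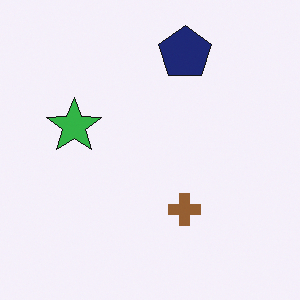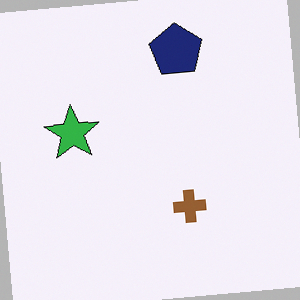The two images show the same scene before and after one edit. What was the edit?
The second image is the first rotated counter-clockwise by a slight angle.

Every shape is tilted by the same angle and the image corners show triangular fill wedges — a whole-image rotation by a non-right angle.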